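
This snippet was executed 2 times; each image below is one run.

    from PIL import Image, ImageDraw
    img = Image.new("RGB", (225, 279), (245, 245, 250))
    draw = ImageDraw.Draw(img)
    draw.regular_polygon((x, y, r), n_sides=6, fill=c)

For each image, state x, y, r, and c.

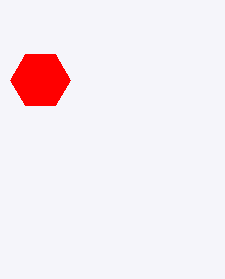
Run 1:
x = 40, y = 80, r = 30, c = 'red'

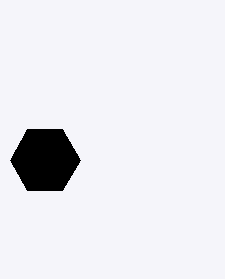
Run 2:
x = 45, y = 160, r = 35, c = 'black'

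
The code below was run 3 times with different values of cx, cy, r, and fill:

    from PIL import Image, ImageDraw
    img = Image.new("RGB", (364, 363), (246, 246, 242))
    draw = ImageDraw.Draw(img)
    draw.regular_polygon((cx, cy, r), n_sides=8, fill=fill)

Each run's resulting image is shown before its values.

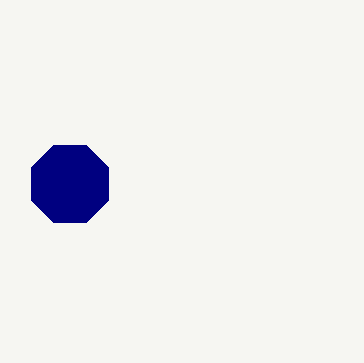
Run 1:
cx = 70
cy = 184
r = 42
fill = 'navy'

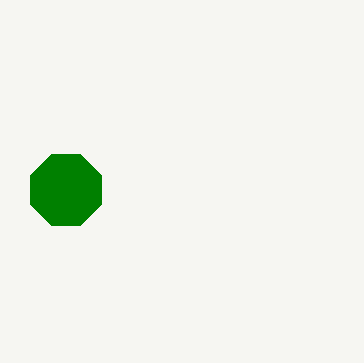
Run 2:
cx = 66; cy = 190; r = 38; fill = 'green'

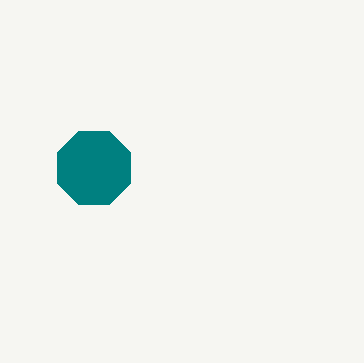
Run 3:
cx = 94; cy = 168; r = 40; fill = 'teal'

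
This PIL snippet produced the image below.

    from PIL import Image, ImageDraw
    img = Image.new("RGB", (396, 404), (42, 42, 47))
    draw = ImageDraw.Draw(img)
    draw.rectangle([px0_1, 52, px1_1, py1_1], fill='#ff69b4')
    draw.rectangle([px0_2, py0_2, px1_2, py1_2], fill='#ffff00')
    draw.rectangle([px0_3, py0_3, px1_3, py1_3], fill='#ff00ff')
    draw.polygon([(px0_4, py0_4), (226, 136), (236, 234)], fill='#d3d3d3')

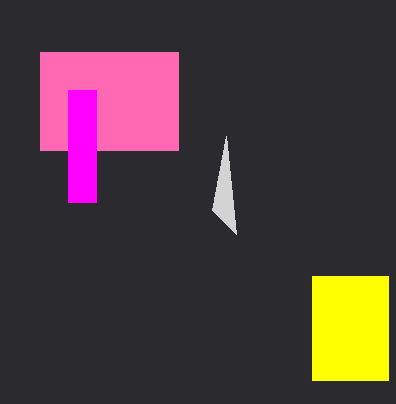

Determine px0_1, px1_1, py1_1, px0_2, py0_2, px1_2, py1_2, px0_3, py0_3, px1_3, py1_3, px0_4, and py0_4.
px0_1 = 40, px1_1 = 178, py1_1 = 150, px0_2 = 312, py0_2 = 276, px1_2 = 388, py1_2 = 380, px0_3 = 68, py0_3 = 90, px1_3 = 96, py1_3 = 202, px0_4 = 212, py0_4 = 210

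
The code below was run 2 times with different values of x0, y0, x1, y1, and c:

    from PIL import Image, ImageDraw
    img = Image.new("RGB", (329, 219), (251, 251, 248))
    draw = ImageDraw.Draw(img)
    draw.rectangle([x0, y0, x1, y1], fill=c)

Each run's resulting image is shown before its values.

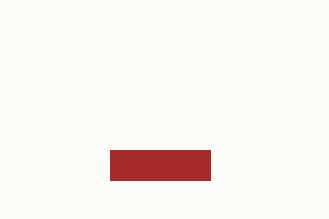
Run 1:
x0 = 110, y0 = 150, x1 = 210, y1 = 180, c = 'brown'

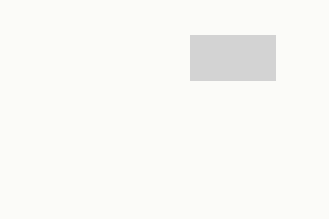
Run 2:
x0 = 190; y0 = 35; x1 = 275; y1 = 80; c = 'lightgray'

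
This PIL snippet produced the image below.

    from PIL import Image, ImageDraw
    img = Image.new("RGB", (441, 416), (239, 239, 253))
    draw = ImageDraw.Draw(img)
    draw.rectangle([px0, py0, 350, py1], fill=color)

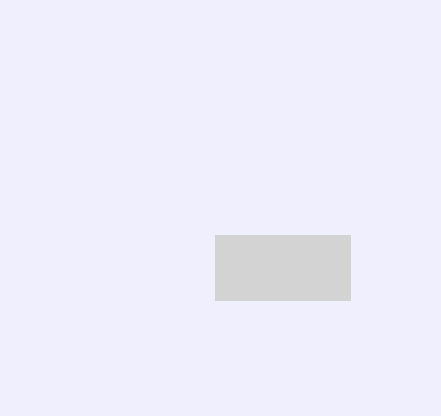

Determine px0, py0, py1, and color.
px0 = 215
py0 = 235
py1 = 300
color = 'lightgray'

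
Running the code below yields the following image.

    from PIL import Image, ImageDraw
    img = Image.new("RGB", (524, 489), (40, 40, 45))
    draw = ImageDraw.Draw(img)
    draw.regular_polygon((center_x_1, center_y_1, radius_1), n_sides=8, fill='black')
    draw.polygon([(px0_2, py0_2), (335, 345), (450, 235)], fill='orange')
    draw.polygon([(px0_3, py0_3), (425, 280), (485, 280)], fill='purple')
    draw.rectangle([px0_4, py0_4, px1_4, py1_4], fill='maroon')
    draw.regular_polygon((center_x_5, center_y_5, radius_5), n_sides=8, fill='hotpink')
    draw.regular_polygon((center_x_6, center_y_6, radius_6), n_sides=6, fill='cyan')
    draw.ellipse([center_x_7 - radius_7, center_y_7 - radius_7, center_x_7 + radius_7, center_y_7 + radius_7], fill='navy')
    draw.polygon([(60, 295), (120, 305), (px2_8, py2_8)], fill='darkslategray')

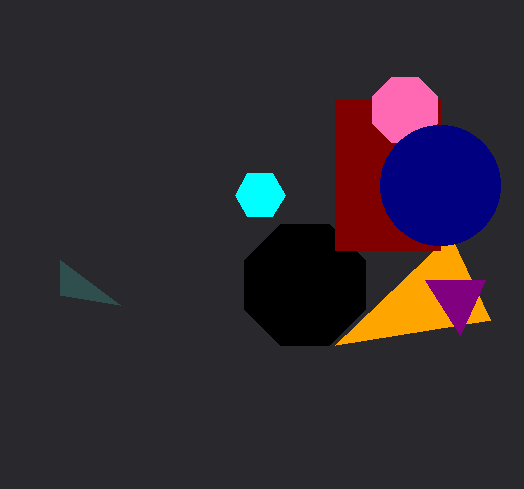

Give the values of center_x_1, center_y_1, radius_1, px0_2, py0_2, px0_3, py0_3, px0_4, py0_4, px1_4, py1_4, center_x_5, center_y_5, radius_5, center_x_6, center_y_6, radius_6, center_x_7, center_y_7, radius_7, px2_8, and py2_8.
center_x_1 = 305, center_y_1 = 285, radius_1 = 65, px0_2 = 490, py0_2 = 320, px0_3 = 460, py0_3 = 335, px0_4 = 335, py0_4 = 100, px1_4 = 440, py1_4 = 250, center_x_5 = 405, center_y_5 = 110, radius_5 = 35, center_x_6 = 260, center_y_6 = 195, radius_6 = 25, center_x_7 = 440, center_y_7 = 185, radius_7 = 60, px2_8 = 60, py2_8 = 260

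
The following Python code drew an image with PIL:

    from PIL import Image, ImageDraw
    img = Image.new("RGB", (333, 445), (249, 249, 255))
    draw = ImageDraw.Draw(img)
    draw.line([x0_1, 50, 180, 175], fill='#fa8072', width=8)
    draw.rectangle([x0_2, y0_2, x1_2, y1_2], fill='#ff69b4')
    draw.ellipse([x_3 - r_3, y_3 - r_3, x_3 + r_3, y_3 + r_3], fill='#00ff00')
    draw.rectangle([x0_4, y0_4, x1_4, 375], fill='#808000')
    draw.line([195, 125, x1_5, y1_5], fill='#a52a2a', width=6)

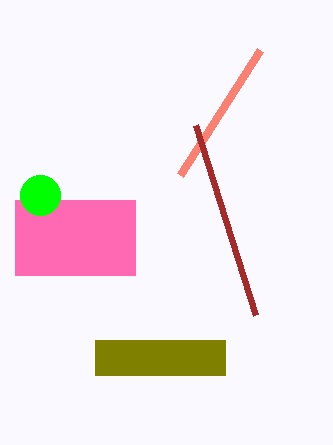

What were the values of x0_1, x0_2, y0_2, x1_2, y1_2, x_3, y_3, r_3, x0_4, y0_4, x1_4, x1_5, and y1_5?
x0_1 = 260; x0_2 = 15; y0_2 = 200; x1_2 = 135; y1_2 = 275; x_3 = 40; y_3 = 195; r_3 = 20; x0_4 = 95; y0_4 = 340; x1_4 = 225; x1_5 = 255; y1_5 = 315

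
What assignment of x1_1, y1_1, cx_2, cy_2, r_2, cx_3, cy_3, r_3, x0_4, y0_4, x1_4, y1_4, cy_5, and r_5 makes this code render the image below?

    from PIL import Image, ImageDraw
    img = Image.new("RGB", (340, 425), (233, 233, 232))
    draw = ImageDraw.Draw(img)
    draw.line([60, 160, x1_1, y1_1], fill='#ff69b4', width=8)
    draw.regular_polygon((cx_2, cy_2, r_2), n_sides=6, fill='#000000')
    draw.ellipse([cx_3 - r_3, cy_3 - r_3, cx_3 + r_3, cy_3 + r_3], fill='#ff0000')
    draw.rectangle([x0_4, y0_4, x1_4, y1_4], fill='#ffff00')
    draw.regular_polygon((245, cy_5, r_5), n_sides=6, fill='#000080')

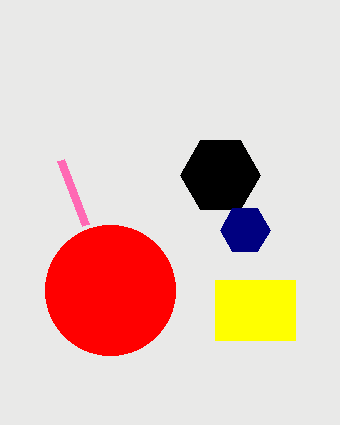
x1_1 = 85
y1_1 = 225
cx_2 = 220
cy_2 = 175
r_2 = 40
cx_3 = 110
cy_3 = 290
r_3 = 65
x0_4 = 215
y0_4 = 280
x1_4 = 295
y1_4 = 340
cy_5 = 230
r_5 = 25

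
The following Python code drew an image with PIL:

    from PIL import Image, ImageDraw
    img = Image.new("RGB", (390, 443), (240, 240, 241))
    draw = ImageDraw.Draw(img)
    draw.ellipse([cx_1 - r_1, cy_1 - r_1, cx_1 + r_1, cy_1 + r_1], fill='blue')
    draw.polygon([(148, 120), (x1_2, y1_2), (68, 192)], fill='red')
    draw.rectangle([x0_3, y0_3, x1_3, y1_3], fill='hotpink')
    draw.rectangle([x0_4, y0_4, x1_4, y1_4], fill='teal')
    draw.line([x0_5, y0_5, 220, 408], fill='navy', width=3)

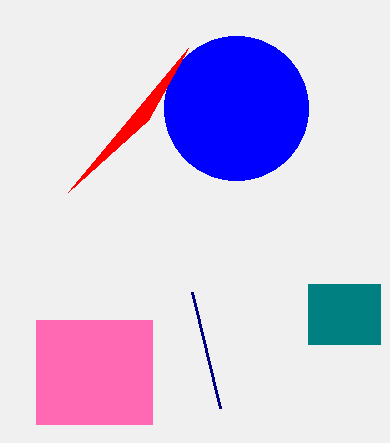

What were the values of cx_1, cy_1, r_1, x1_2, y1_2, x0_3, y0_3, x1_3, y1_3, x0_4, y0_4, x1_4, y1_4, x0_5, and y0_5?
cx_1 = 236, cy_1 = 108, r_1 = 72, x1_2 = 188, y1_2 = 48, x0_3 = 36, y0_3 = 320, x1_3 = 152, y1_3 = 424, x0_4 = 308, y0_4 = 284, x1_4 = 380, y1_4 = 344, x0_5 = 192, y0_5 = 292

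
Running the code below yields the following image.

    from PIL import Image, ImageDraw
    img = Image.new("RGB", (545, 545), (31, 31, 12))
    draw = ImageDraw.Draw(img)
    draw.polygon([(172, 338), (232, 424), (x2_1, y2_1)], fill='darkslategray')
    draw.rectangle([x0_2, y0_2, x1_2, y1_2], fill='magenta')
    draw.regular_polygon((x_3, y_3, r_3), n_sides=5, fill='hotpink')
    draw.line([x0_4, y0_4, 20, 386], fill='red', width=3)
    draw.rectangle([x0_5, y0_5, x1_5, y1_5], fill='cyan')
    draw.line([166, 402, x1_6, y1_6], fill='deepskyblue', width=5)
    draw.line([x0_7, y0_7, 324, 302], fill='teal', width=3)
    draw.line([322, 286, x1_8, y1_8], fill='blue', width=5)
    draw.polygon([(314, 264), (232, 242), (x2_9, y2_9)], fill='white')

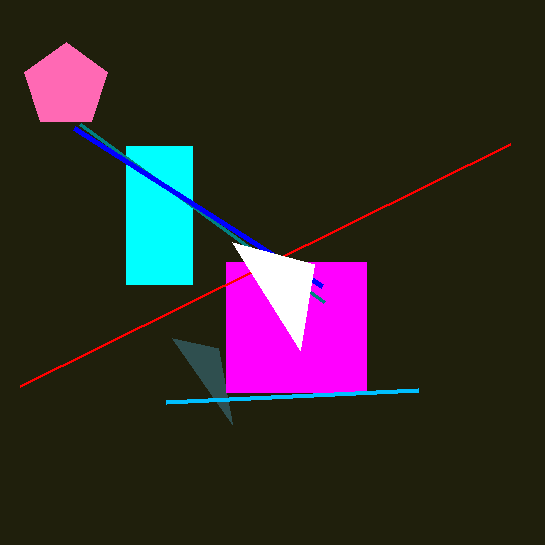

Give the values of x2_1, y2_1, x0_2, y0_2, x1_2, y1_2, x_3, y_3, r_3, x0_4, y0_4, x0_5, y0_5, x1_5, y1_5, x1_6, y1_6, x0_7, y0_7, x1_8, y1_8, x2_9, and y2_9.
x2_1 = 218
y2_1 = 348
x0_2 = 226
y0_2 = 262
x1_2 = 366
y1_2 = 392
x_3 = 66
y_3 = 86
r_3 = 44
x0_4 = 510
y0_4 = 144
x0_5 = 126
y0_5 = 146
x1_5 = 192
y1_5 = 284
x1_6 = 418
y1_6 = 390
x0_7 = 80
y0_7 = 124
x1_8 = 74
y1_8 = 128
x2_9 = 300
y2_9 = 350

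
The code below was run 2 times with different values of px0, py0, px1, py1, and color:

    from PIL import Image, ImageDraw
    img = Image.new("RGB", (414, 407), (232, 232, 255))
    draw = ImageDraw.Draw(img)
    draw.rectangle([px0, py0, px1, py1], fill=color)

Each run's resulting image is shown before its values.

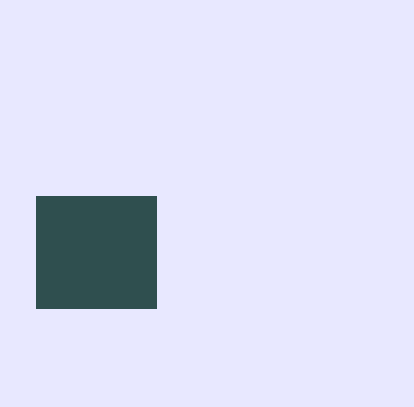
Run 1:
px0 = 36, py0 = 196, px1 = 156, py1 = 308, color = 'darkslategray'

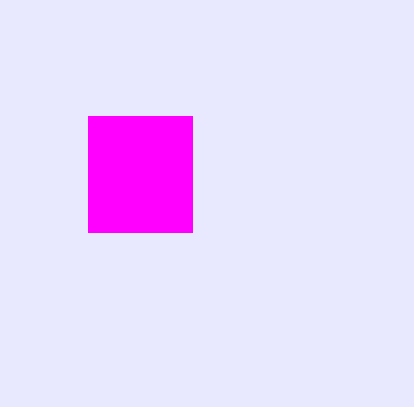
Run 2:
px0 = 88, py0 = 116, px1 = 192, py1 = 232, color = 'magenta'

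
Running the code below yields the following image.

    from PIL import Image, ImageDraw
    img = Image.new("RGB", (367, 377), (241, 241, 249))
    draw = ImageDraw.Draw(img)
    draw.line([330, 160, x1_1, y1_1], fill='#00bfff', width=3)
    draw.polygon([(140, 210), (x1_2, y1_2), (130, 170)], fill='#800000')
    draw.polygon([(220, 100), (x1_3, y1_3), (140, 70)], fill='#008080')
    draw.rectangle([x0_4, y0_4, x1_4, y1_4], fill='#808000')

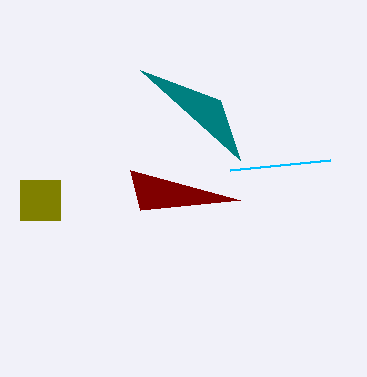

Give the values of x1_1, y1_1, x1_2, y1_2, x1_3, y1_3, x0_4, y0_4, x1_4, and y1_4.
x1_1 = 230, y1_1 = 170, x1_2 = 240, y1_2 = 200, x1_3 = 240, y1_3 = 160, x0_4 = 20, y0_4 = 180, x1_4 = 60, y1_4 = 220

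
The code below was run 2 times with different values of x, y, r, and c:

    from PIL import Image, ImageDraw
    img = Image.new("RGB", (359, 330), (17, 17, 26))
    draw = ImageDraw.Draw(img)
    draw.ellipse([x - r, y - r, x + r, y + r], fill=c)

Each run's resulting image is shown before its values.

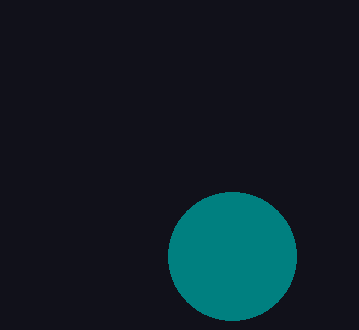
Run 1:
x = 232
y = 256
r = 64
c = 'teal'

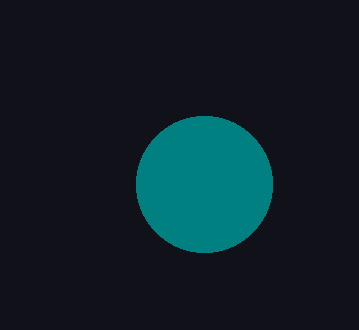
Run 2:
x = 204; y = 184; r = 68; c = 'teal'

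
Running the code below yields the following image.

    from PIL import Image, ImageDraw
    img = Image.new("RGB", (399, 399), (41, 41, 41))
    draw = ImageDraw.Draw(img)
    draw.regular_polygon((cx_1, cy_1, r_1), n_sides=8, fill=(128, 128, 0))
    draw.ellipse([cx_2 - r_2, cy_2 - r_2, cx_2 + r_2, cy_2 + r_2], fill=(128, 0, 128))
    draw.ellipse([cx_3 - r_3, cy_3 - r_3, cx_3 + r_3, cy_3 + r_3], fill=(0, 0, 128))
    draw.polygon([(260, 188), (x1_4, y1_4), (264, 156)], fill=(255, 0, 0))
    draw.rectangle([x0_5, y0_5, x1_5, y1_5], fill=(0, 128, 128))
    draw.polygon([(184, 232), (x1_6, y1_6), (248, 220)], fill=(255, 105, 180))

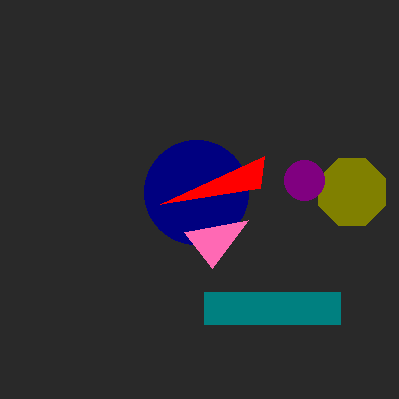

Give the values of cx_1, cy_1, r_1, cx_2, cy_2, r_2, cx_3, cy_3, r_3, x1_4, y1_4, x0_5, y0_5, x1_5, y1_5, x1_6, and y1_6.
cx_1 = 352, cy_1 = 192, r_1 = 36, cx_2 = 304, cy_2 = 180, r_2 = 20, cx_3 = 196, cy_3 = 192, r_3 = 52, x1_4 = 160, y1_4 = 204, x0_5 = 204, y0_5 = 292, x1_5 = 340, y1_5 = 324, x1_6 = 212, y1_6 = 268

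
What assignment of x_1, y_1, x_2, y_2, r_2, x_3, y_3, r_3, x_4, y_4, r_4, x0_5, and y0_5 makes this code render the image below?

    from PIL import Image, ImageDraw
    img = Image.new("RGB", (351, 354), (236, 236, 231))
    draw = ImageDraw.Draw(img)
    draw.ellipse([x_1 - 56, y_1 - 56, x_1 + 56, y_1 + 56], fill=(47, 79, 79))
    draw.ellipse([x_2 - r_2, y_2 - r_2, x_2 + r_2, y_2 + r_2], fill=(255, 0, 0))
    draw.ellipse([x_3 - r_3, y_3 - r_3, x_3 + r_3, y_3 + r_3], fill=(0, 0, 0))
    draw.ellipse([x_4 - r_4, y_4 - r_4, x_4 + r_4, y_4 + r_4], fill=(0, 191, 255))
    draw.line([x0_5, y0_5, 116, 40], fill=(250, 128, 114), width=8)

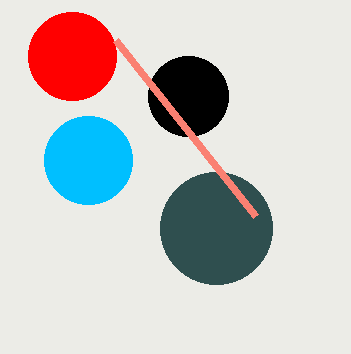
x_1 = 216, y_1 = 228, x_2 = 72, y_2 = 56, r_2 = 44, x_3 = 188, y_3 = 96, r_3 = 40, x_4 = 88, y_4 = 160, r_4 = 44, x0_5 = 256, y0_5 = 216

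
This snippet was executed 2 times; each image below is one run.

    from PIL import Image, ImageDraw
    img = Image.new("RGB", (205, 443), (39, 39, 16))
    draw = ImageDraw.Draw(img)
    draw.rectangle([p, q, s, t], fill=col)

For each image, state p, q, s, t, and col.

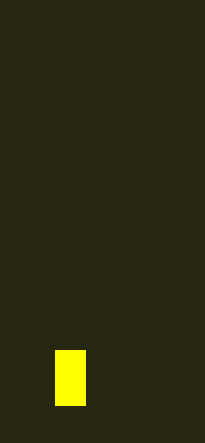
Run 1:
p = 55, q = 350, s = 85, t = 405, col = 'yellow'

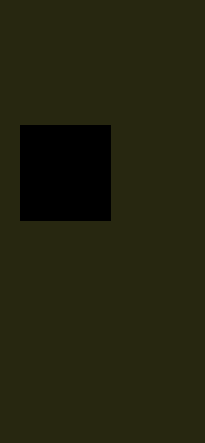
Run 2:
p = 20, q = 125, s = 110, t = 220, col = 'black'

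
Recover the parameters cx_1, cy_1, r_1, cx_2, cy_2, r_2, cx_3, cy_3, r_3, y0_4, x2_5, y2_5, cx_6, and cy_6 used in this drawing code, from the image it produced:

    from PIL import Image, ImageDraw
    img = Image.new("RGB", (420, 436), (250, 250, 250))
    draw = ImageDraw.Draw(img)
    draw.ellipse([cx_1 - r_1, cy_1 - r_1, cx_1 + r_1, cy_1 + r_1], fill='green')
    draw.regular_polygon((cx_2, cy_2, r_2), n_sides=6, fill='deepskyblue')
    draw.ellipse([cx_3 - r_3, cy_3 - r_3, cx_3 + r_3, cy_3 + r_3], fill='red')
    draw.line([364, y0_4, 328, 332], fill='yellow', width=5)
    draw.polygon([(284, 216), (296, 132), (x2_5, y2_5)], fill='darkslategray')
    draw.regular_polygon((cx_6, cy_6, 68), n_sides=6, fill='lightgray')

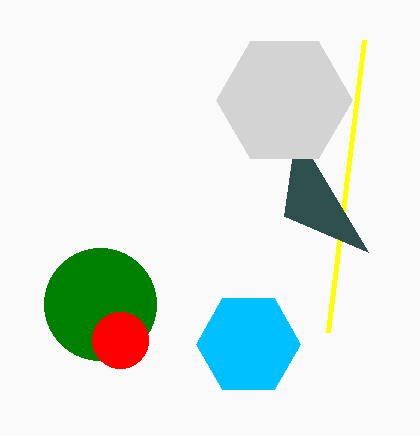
cx_1 = 100
cy_1 = 304
r_1 = 56
cx_2 = 248
cy_2 = 344
r_2 = 52
cx_3 = 120
cy_3 = 340
r_3 = 28
y0_4 = 40
x2_5 = 368
y2_5 = 252
cx_6 = 284
cy_6 = 100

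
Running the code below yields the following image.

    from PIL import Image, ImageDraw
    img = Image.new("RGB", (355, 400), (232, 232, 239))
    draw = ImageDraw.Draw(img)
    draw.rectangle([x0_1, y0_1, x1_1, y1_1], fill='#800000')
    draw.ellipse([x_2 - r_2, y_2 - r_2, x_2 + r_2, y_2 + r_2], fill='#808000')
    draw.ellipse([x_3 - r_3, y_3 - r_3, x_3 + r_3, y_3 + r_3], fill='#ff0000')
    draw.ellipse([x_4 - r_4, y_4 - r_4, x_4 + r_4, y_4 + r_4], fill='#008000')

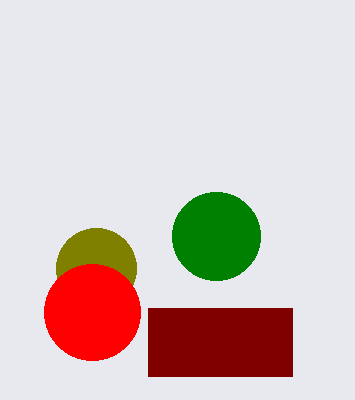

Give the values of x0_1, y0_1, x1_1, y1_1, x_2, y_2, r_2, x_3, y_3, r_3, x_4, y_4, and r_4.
x0_1 = 148
y0_1 = 308
x1_1 = 292
y1_1 = 376
x_2 = 96
y_2 = 268
r_2 = 40
x_3 = 92
y_3 = 312
r_3 = 48
x_4 = 216
y_4 = 236
r_4 = 44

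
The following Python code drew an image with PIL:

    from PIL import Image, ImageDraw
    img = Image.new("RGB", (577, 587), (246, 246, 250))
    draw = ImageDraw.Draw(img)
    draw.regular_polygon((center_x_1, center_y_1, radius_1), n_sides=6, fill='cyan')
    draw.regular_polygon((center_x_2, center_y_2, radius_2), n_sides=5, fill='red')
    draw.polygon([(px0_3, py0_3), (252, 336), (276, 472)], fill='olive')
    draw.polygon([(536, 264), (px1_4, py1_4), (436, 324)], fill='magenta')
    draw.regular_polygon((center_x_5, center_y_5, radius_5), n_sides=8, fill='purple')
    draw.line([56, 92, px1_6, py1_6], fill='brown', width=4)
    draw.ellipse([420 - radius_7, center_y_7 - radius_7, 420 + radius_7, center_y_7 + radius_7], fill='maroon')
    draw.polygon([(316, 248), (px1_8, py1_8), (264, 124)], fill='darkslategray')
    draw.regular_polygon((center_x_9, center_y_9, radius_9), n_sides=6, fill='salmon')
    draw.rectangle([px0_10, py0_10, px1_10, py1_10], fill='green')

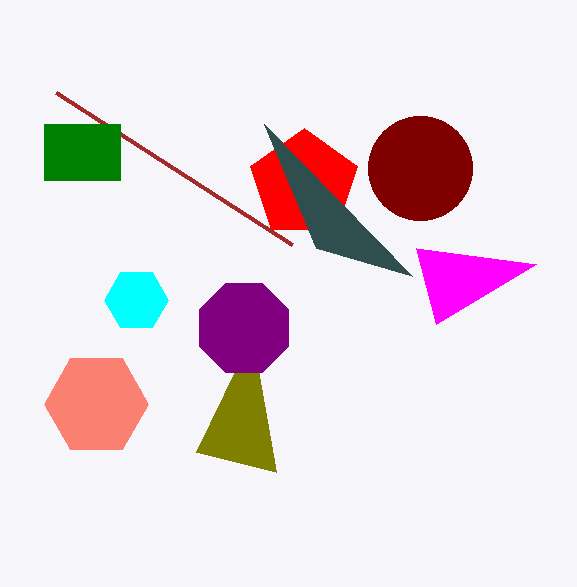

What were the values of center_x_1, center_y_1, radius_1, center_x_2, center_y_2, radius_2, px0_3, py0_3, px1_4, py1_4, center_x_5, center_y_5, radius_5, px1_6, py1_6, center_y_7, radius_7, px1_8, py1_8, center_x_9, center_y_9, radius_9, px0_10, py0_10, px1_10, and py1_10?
center_x_1 = 136
center_y_1 = 300
radius_1 = 32
center_x_2 = 304
center_y_2 = 184
radius_2 = 56
px0_3 = 196
py0_3 = 452
px1_4 = 416
py1_4 = 248
center_x_5 = 244
center_y_5 = 328
radius_5 = 48
px1_6 = 292
py1_6 = 244
center_y_7 = 168
radius_7 = 52
px1_8 = 412
py1_8 = 276
center_x_9 = 96
center_y_9 = 404
radius_9 = 52
px0_10 = 44
py0_10 = 124
px1_10 = 120
py1_10 = 180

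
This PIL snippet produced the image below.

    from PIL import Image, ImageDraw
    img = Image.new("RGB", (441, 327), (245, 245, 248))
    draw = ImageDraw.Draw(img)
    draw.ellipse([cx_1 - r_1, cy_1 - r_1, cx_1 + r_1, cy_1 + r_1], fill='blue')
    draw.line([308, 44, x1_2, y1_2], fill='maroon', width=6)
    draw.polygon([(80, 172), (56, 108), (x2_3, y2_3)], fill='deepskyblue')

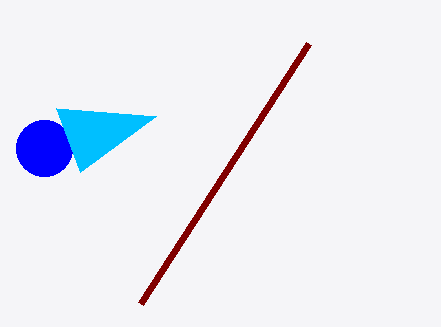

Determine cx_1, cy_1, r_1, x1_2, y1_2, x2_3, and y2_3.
cx_1 = 44, cy_1 = 148, r_1 = 28, x1_2 = 140, y1_2 = 304, x2_3 = 156, y2_3 = 116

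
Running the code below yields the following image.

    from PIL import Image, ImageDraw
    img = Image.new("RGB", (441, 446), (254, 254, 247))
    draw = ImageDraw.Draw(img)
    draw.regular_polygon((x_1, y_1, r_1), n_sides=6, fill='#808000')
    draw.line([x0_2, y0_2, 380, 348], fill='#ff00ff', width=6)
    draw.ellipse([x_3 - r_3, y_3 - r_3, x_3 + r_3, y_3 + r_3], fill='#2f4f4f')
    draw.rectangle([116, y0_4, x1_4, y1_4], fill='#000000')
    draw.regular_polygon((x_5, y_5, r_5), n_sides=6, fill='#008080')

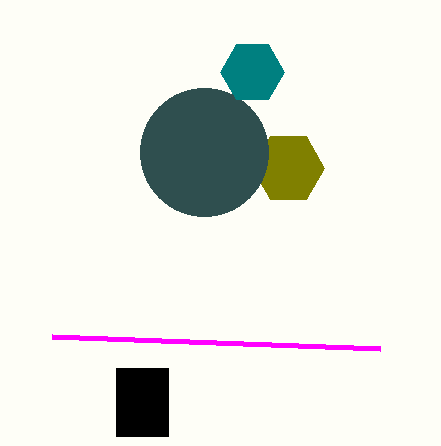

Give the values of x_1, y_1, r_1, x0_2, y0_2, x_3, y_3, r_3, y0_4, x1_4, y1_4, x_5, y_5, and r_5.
x_1 = 288; y_1 = 168; r_1 = 36; x0_2 = 52; y0_2 = 336; x_3 = 204; y_3 = 152; r_3 = 64; y0_4 = 368; x1_4 = 168; y1_4 = 436; x_5 = 252; y_5 = 72; r_5 = 32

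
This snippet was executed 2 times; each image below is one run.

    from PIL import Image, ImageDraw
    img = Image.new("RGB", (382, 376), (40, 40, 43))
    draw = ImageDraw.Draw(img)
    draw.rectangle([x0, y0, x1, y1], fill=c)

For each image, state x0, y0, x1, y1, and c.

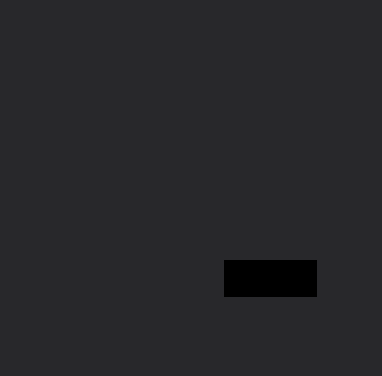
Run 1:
x0 = 224, y0 = 260, x1 = 316, y1 = 296, c = 'black'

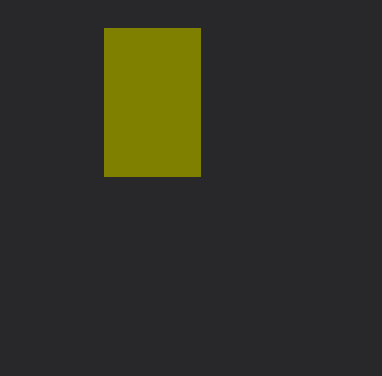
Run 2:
x0 = 104, y0 = 28, x1 = 200, y1 = 176, c = 'olive'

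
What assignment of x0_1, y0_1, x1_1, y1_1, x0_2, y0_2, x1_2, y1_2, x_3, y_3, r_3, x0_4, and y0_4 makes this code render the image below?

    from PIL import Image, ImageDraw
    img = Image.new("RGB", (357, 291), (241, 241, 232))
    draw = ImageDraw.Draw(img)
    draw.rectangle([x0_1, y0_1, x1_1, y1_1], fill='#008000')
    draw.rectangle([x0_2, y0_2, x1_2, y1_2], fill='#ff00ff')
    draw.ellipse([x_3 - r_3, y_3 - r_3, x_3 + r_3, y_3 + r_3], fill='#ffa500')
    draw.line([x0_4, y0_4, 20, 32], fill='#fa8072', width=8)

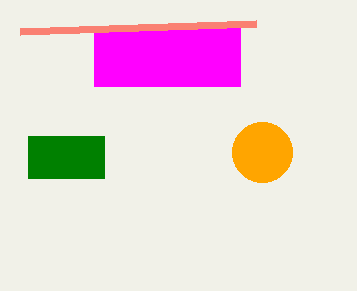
x0_1 = 28
y0_1 = 136
x1_1 = 104
y1_1 = 178
x0_2 = 94
y0_2 = 28
x1_2 = 240
y1_2 = 86
x_3 = 262
y_3 = 152
r_3 = 30
x0_4 = 256
y0_4 = 24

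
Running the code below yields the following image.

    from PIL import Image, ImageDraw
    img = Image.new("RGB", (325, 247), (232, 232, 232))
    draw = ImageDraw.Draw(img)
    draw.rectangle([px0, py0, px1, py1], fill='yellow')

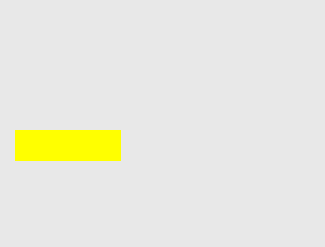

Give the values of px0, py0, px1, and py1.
px0 = 15
py0 = 130
px1 = 120
py1 = 160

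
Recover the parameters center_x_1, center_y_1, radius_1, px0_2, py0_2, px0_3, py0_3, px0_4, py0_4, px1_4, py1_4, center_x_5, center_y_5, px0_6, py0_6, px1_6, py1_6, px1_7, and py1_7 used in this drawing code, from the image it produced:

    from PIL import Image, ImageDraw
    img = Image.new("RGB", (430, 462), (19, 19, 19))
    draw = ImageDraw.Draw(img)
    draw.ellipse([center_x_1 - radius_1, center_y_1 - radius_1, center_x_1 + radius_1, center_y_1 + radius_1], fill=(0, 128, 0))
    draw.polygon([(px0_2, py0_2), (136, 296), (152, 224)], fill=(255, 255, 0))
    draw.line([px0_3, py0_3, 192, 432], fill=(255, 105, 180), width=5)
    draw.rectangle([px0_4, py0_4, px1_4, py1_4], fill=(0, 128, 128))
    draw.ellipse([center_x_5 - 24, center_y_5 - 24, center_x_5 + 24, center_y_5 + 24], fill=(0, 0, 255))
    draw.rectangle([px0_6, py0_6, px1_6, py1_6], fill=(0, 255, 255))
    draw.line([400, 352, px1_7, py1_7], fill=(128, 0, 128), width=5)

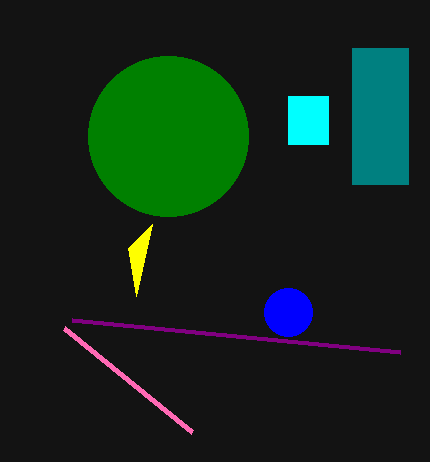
center_x_1 = 168; center_y_1 = 136; radius_1 = 80; px0_2 = 128; py0_2 = 248; px0_3 = 64; py0_3 = 328; px0_4 = 352; py0_4 = 48; px1_4 = 408; py1_4 = 184; center_x_5 = 288; center_y_5 = 312; px0_6 = 288; py0_6 = 96; px1_6 = 328; py1_6 = 144; px1_7 = 72; py1_7 = 320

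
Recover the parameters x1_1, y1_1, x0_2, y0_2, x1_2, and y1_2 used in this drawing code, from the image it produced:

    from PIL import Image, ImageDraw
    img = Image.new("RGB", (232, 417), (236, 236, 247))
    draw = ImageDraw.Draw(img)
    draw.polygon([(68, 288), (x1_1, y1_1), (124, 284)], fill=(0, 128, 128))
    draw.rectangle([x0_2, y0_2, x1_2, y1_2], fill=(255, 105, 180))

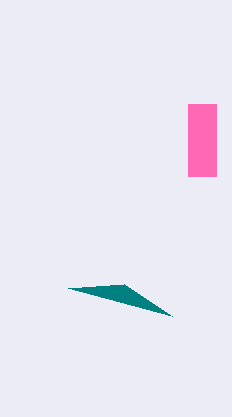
x1_1 = 172
y1_1 = 316
x0_2 = 188
y0_2 = 104
x1_2 = 216
y1_2 = 176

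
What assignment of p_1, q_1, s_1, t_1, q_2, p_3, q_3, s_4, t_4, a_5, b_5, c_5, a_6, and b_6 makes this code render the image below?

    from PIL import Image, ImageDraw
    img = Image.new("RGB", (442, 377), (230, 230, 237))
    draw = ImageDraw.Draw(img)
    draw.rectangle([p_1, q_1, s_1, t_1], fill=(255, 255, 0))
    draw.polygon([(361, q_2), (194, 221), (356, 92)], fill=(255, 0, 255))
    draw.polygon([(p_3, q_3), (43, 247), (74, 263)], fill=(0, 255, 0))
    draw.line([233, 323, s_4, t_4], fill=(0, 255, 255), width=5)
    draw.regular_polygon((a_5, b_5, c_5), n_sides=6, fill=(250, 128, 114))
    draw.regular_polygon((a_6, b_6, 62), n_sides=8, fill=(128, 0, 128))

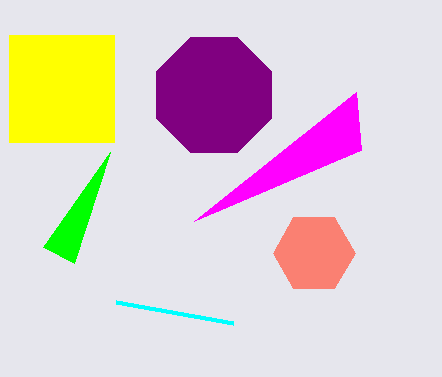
p_1 = 9
q_1 = 35
s_1 = 114
t_1 = 142
q_2 = 150
p_3 = 110
q_3 = 152
s_4 = 116
t_4 = 302
a_5 = 314
b_5 = 253
c_5 = 41
a_6 = 214
b_6 = 95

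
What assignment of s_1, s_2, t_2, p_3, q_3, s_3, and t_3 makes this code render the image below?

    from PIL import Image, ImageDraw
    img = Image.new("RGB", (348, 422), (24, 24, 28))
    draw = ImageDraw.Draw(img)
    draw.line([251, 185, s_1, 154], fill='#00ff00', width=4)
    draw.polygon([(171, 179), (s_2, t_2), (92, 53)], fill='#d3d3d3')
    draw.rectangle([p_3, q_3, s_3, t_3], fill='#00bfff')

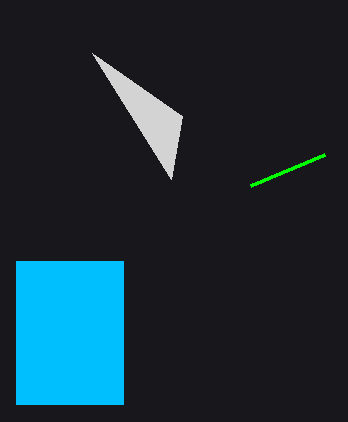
s_1 = 325
s_2 = 182
t_2 = 116
p_3 = 16
q_3 = 261
s_3 = 123
t_3 = 404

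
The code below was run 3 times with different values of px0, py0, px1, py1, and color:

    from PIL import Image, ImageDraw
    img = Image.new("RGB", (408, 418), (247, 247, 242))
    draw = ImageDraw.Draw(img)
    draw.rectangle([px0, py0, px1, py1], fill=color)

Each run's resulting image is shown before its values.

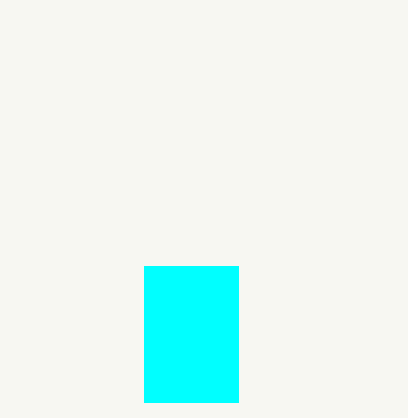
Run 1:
px0 = 144, py0 = 266, px1 = 238, py1 = 402, color = 'cyan'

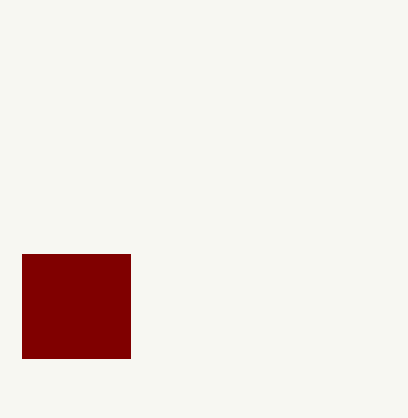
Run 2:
px0 = 22, py0 = 254, px1 = 130, py1 = 358, color = 'maroon'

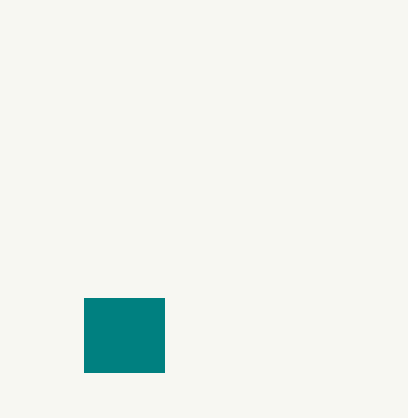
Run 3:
px0 = 84; py0 = 298; px1 = 164; py1 = 372; color = 'teal'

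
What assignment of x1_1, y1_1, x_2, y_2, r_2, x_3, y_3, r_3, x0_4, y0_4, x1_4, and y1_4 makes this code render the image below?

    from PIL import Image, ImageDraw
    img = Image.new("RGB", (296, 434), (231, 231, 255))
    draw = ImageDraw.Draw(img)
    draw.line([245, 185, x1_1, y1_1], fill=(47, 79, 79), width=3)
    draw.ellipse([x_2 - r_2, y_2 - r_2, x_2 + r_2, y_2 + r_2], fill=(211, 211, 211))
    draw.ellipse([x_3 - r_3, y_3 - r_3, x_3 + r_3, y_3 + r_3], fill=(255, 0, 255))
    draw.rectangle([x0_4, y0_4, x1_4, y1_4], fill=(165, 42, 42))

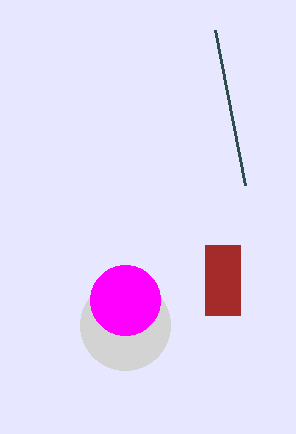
x1_1 = 215
y1_1 = 30
x_2 = 125
y_2 = 325
r_2 = 45
x_3 = 125
y_3 = 300
r_3 = 35
x0_4 = 205
y0_4 = 245
x1_4 = 240
y1_4 = 315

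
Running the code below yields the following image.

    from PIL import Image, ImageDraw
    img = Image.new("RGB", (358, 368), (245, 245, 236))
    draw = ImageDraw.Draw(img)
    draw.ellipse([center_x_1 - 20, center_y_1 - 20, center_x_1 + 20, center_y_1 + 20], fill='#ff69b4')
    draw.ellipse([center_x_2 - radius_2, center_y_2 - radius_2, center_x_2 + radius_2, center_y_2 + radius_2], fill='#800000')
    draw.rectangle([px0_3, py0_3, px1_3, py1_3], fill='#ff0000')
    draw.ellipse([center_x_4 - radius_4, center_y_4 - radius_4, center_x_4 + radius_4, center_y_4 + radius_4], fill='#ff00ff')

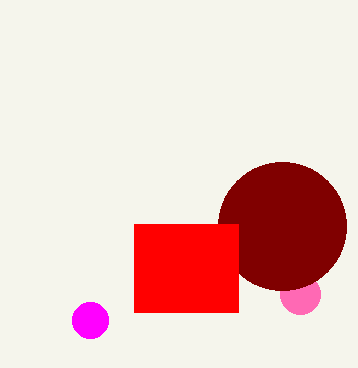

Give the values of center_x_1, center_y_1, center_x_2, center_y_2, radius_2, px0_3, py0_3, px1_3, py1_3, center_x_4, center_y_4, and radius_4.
center_x_1 = 300; center_y_1 = 294; center_x_2 = 282; center_y_2 = 226; radius_2 = 64; px0_3 = 134; py0_3 = 224; px1_3 = 238; py1_3 = 312; center_x_4 = 90; center_y_4 = 320; radius_4 = 18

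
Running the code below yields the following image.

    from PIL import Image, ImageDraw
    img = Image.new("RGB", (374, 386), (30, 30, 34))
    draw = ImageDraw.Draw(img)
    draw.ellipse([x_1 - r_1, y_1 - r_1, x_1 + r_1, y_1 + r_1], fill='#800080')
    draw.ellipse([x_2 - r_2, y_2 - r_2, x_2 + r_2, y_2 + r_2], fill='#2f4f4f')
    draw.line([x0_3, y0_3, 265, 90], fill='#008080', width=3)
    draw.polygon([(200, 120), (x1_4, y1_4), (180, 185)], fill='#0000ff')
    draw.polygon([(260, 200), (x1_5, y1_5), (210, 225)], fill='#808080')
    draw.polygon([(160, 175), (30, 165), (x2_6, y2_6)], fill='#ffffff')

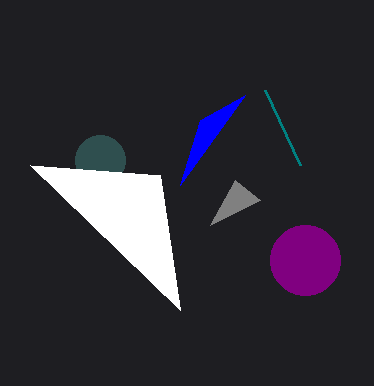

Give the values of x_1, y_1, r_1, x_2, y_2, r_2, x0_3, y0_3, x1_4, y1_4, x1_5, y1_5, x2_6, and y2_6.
x_1 = 305, y_1 = 260, r_1 = 35, x_2 = 100, y_2 = 160, r_2 = 25, x0_3 = 300, y0_3 = 165, x1_4 = 245, y1_4 = 95, x1_5 = 235, y1_5 = 180, x2_6 = 180, y2_6 = 310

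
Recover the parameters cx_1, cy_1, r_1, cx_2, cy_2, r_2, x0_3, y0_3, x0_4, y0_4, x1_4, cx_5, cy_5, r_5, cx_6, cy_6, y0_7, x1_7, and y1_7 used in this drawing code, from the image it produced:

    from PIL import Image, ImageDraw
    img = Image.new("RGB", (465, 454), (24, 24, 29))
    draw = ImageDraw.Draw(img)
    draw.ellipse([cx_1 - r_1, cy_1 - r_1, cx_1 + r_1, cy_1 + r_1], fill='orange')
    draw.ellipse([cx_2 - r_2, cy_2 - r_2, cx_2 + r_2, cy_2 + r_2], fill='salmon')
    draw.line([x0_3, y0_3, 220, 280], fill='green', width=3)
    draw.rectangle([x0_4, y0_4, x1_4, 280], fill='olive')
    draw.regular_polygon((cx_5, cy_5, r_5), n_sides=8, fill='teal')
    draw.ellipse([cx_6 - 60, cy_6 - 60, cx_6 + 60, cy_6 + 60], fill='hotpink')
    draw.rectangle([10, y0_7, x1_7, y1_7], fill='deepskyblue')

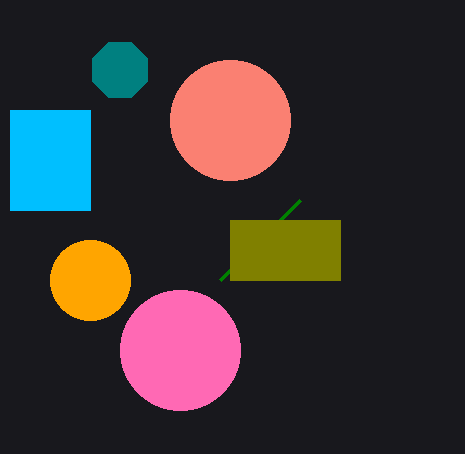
cx_1 = 90; cy_1 = 280; r_1 = 40; cx_2 = 230; cy_2 = 120; r_2 = 60; x0_3 = 300; y0_3 = 200; x0_4 = 230; y0_4 = 220; x1_4 = 340; cx_5 = 120; cy_5 = 70; r_5 = 30; cx_6 = 180; cy_6 = 350; y0_7 = 110; x1_7 = 90; y1_7 = 210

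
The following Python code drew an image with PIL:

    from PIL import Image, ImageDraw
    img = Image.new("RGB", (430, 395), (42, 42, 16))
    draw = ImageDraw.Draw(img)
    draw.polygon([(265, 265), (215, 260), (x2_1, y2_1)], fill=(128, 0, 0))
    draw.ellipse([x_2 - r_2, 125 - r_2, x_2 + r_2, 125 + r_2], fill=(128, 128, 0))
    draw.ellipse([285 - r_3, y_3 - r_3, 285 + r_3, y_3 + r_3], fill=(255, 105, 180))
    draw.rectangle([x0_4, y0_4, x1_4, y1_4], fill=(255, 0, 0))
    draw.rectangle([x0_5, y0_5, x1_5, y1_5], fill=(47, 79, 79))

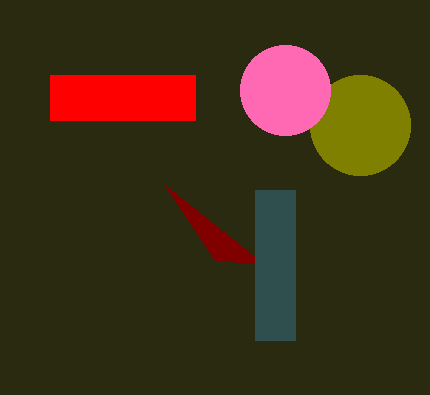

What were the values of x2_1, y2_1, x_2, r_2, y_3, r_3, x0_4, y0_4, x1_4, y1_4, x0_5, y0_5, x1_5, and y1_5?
x2_1 = 165, y2_1 = 185, x_2 = 360, r_2 = 50, y_3 = 90, r_3 = 45, x0_4 = 50, y0_4 = 75, x1_4 = 195, y1_4 = 120, x0_5 = 255, y0_5 = 190, x1_5 = 295, y1_5 = 340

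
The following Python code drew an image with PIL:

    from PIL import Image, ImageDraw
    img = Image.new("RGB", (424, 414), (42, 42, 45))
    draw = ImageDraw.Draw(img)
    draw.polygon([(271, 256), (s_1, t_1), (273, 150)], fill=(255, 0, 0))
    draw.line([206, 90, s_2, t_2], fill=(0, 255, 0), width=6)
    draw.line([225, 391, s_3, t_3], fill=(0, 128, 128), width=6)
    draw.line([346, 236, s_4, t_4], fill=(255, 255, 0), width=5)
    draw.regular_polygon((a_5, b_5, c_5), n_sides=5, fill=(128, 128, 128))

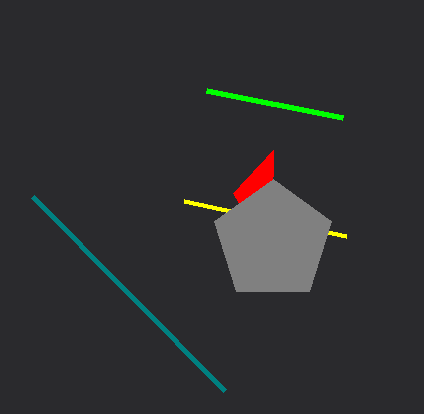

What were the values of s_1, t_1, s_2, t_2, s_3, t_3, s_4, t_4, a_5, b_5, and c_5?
s_1 = 233; t_1 = 193; s_2 = 342; t_2 = 117; s_3 = 33; t_3 = 197; s_4 = 184; t_4 = 201; a_5 = 273; b_5 = 241; c_5 = 62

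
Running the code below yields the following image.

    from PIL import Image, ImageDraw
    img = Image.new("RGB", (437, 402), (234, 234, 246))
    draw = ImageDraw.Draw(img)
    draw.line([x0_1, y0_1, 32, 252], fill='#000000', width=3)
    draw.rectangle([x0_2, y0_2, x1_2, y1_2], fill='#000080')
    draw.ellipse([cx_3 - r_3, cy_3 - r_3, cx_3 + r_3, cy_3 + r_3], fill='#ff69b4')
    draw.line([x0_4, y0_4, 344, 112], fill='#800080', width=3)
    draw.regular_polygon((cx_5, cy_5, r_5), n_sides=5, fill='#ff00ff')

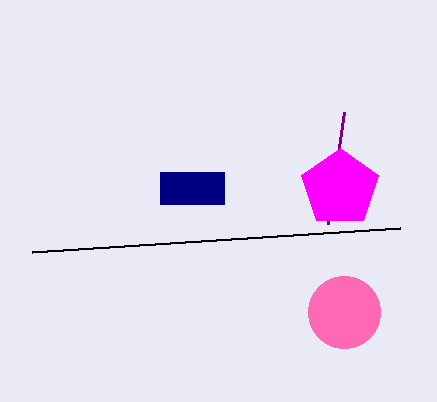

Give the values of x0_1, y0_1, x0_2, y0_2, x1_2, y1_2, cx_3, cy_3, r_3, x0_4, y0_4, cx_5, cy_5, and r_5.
x0_1 = 400, y0_1 = 228, x0_2 = 160, y0_2 = 172, x1_2 = 224, y1_2 = 204, cx_3 = 344, cy_3 = 312, r_3 = 36, x0_4 = 328, y0_4 = 224, cx_5 = 340, cy_5 = 188, r_5 = 40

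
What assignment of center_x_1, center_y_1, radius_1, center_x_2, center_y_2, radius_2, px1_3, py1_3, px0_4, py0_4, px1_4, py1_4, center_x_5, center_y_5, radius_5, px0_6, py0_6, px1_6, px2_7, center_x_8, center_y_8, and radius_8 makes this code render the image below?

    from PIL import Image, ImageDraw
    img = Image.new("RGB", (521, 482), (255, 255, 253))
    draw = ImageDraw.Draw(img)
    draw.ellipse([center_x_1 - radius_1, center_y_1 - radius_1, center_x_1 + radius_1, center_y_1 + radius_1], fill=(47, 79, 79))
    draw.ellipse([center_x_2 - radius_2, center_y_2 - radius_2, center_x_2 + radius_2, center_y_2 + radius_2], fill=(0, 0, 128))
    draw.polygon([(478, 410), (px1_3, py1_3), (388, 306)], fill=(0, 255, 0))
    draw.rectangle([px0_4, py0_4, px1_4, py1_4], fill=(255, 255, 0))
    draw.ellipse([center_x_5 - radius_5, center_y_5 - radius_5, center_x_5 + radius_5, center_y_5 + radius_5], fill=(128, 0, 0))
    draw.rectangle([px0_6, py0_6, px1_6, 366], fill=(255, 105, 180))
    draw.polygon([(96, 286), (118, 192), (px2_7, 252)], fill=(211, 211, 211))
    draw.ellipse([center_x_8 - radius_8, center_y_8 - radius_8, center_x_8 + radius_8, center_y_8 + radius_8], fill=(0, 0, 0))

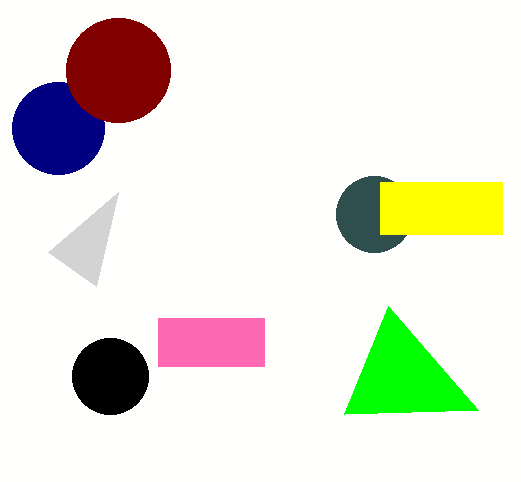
center_x_1 = 374, center_y_1 = 214, radius_1 = 38, center_x_2 = 58, center_y_2 = 128, radius_2 = 46, px1_3 = 344, py1_3 = 414, px0_4 = 380, py0_4 = 182, px1_4 = 502, py1_4 = 234, center_x_5 = 118, center_y_5 = 70, radius_5 = 52, px0_6 = 158, py0_6 = 318, px1_6 = 264, px2_7 = 48, center_x_8 = 110, center_y_8 = 376, radius_8 = 38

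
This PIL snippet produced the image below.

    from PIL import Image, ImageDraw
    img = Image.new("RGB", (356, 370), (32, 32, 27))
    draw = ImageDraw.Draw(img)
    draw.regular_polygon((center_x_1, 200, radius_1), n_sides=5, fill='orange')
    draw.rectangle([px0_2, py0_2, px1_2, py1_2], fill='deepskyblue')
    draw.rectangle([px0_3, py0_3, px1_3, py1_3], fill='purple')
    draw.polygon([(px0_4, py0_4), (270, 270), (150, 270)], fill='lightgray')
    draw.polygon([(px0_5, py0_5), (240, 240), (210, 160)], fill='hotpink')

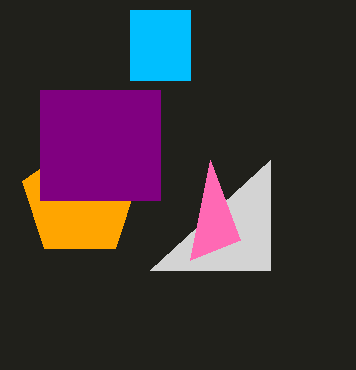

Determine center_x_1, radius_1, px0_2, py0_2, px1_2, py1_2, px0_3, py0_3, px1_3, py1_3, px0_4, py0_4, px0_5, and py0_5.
center_x_1 = 80; radius_1 = 60; px0_2 = 130; py0_2 = 10; px1_2 = 190; py1_2 = 80; px0_3 = 40; py0_3 = 90; px1_3 = 160; py1_3 = 200; px0_4 = 270; py0_4 = 160; px0_5 = 190; py0_5 = 260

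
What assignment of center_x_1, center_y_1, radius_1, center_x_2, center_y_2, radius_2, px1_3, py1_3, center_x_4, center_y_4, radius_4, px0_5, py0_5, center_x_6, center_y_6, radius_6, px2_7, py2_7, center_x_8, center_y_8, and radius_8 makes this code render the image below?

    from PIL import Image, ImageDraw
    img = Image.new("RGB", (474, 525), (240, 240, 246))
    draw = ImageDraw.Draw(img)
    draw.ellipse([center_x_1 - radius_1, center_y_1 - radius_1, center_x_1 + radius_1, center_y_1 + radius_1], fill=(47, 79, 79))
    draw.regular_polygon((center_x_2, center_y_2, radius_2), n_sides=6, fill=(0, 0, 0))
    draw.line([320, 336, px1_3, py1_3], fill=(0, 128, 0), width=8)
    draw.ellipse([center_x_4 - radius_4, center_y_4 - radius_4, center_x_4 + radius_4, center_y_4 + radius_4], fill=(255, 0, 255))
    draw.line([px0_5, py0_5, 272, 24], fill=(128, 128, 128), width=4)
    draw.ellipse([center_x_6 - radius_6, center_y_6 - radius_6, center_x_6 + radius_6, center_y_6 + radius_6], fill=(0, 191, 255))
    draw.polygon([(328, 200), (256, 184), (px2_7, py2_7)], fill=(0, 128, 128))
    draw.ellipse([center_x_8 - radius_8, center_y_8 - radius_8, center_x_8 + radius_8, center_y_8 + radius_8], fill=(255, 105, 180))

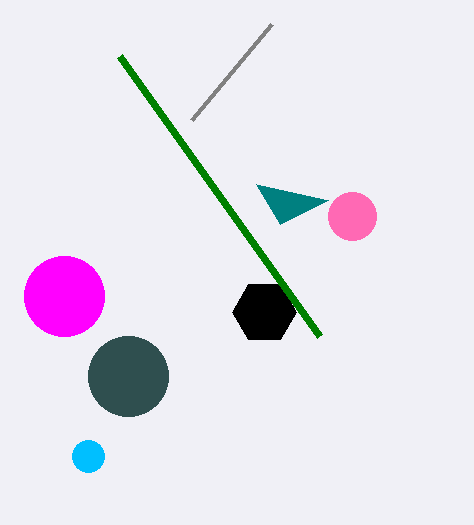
center_x_1 = 128, center_y_1 = 376, radius_1 = 40, center_x_2 = 264, center_y_2 = 312, radius_2 = 32, px1_3 = 120, py1_3 = 56, center_x_4 = 64, center_y_4 = 296, radius_4 = 40, px0_5 = 192, py0_5 = 120, center_x_6 = 88, center_y_6 = 456, radius_6 = 16, px2_7 = 280, py2_7 = 224, center_x_8 = 352, center_y_8 = 216, radius_8 = 24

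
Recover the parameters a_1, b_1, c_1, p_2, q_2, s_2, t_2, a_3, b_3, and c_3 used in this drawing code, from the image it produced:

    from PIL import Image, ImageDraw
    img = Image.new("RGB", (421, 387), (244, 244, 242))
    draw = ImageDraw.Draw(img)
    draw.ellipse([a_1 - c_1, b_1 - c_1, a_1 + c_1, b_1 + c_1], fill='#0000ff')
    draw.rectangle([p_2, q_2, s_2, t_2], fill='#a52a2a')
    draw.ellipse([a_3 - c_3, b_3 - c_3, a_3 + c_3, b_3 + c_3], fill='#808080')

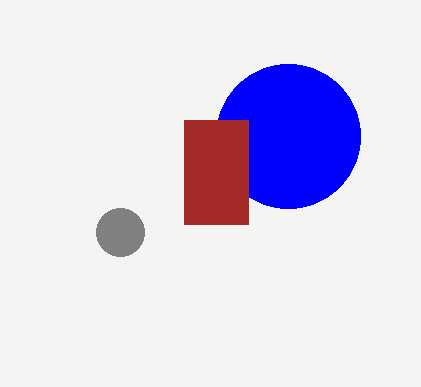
a_1 = 288; b_1 = 136; c_1 = 72; p_2 = 184; q_2 = 120; s_2 = 248; t_2 = 224; a_3 = 120; b_3 = 232; c_3 = 24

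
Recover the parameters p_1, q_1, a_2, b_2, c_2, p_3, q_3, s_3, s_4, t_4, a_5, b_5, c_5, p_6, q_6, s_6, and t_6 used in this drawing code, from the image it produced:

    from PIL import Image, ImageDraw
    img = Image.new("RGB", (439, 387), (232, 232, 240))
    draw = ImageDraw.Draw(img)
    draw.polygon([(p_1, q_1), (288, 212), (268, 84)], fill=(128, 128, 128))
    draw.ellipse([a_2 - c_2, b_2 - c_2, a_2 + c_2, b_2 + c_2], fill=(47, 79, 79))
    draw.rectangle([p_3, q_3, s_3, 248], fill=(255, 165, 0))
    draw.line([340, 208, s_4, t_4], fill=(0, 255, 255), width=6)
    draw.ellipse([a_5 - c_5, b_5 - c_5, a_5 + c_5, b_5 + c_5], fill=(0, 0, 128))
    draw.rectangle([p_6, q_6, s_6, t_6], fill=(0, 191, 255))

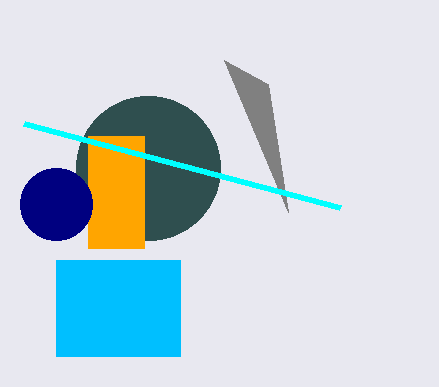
p_1 = 224
q_1 = 60
a_2 = 148
b_2 = 168
c_2 = 72
p_3 = 88
q_3 = 136
s_3 = 144
s_4 = 24
t_4 = 124
a_5 = 56
b_5 = 204
c_5 = 36
p_6 = 56
q_6 = 260
s_6 = 180
t_6 = 356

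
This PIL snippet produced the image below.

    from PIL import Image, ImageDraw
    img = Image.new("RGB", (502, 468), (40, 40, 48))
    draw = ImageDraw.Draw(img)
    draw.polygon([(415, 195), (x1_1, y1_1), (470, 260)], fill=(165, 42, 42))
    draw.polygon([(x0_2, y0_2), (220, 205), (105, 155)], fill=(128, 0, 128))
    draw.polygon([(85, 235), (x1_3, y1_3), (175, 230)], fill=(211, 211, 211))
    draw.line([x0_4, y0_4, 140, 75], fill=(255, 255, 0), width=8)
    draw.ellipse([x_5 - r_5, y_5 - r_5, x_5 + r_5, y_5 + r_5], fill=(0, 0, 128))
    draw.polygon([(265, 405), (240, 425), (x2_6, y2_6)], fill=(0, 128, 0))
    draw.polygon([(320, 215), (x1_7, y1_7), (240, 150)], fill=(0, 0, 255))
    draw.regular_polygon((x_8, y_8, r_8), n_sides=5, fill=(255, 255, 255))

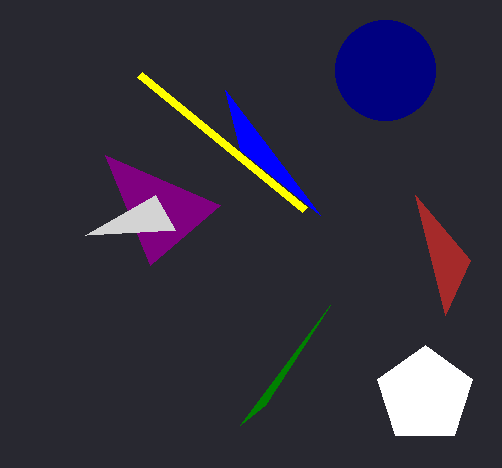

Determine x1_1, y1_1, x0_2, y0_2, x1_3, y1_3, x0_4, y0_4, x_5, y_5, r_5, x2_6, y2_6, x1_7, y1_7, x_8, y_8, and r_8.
x1_1 = 445, y1_1 = 315, x0_2 = 150, y0_2 = 265, x1_3 = 155, y1_3 = 195, x0_4 = 305, y0_4 = 210, x_5 = 385, y_5 = 70, r_5 = 50, x2_6 = 330, y2_6 = 305, x1_7 = 225, y1_7 = 90, x_8 = 425, y_8 = 395, r_8 = 50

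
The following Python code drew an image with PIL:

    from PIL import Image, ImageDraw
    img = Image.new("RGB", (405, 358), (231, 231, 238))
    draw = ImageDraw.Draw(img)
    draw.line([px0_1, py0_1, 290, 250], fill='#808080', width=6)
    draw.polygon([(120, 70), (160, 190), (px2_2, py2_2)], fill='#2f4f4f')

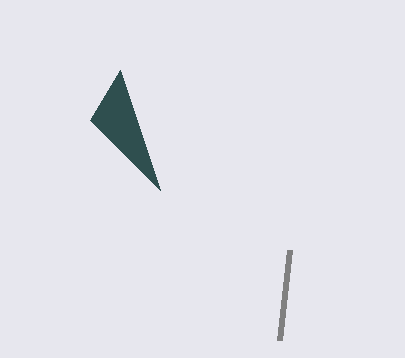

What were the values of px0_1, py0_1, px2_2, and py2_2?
px0_1 = 280
py0_1 = 340
px2_2 = 90
py2_2 = 120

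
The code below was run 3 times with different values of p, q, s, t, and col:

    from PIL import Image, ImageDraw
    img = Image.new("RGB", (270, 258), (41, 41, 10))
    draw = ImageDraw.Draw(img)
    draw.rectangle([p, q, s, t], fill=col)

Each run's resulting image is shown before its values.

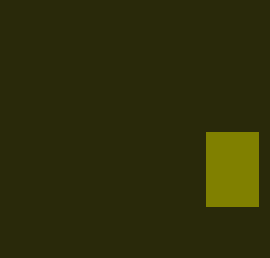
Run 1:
p = 206; q = 132; s = 258; t = 206; col = 'olive'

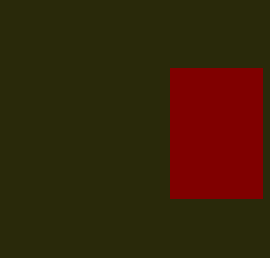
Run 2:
p = 170
q = 68
s = 262
t = 198
col = 'maroon'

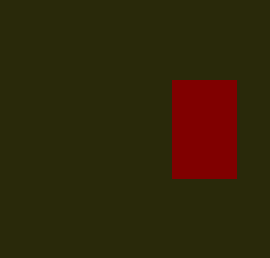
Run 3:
p = 172, q = 80, s = 236, t = 178, col = 'maroon'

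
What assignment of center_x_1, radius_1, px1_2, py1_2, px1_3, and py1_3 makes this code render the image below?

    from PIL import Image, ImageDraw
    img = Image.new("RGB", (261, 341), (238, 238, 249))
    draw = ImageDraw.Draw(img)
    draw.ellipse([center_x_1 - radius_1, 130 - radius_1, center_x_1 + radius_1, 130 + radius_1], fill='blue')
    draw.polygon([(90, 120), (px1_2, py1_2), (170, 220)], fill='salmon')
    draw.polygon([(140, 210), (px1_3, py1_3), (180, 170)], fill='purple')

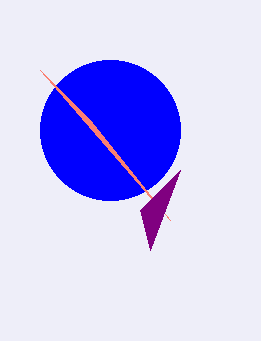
center_x_1 = 110, radius_1 = 70, px1_2 = 40, py1_2 = 70, px1_3 = 150, py1_3 = 250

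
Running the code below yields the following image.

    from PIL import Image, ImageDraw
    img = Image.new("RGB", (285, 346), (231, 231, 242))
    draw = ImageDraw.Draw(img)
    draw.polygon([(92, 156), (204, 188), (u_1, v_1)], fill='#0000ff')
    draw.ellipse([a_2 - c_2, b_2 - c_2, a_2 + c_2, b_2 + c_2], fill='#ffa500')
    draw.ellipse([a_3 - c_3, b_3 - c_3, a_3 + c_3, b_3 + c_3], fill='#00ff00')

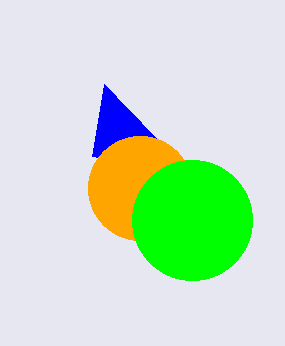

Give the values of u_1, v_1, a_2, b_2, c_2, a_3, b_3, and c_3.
u_1 = 104
v_1 = 84
a_2 = 140
b_2 = 188
c_2 = 52
a_3 = 192
b_3 = 220
c_3 = 60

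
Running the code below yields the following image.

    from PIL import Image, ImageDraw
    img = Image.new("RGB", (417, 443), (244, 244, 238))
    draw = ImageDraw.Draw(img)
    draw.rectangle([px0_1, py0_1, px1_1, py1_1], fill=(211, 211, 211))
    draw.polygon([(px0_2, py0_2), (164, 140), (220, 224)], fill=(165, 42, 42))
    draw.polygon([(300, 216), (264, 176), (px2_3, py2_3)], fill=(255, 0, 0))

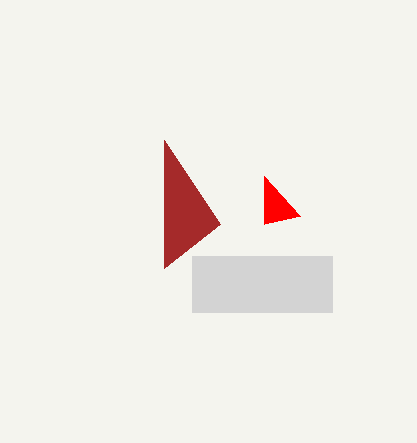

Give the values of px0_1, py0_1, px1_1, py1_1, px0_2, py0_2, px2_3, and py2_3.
px0_1 = 192, py0_1 = 256, px1_1 = 332, py1_1 = 312, px0_2 = 164, py0_2 = 268, px2_3 = 264, py2_3 = 224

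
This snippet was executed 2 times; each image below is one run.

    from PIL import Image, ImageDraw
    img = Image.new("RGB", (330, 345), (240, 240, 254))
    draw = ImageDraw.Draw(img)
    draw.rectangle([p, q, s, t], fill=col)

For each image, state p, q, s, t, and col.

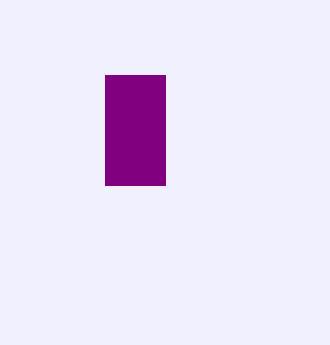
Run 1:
p = 105; q = 75; s = 165; t = 185; col = 'purple'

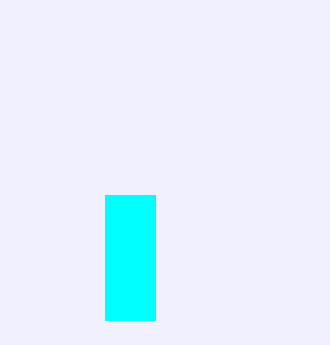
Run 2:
p = 105
q = 195
s = 155
t = 320
col = 'cyan'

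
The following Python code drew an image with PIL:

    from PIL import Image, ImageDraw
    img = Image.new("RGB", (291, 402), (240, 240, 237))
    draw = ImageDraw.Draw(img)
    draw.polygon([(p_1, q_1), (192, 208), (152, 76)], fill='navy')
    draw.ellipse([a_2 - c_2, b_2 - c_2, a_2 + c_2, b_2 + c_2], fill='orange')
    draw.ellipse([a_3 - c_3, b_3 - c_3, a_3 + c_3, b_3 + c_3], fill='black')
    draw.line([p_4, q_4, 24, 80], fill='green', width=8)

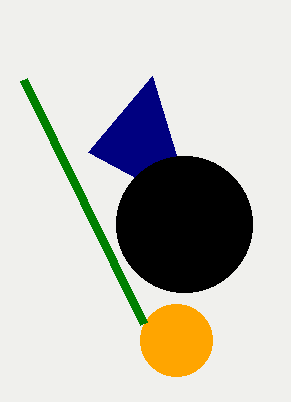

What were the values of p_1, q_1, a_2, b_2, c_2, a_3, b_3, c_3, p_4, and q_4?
p_1 = 88; q_1 = 152; a_2 = 176; b_2 = 340; c_2 = 36; a_3 = 184; b_3 = 224; c_3 = 68; p_4 = 144; q_4 = 324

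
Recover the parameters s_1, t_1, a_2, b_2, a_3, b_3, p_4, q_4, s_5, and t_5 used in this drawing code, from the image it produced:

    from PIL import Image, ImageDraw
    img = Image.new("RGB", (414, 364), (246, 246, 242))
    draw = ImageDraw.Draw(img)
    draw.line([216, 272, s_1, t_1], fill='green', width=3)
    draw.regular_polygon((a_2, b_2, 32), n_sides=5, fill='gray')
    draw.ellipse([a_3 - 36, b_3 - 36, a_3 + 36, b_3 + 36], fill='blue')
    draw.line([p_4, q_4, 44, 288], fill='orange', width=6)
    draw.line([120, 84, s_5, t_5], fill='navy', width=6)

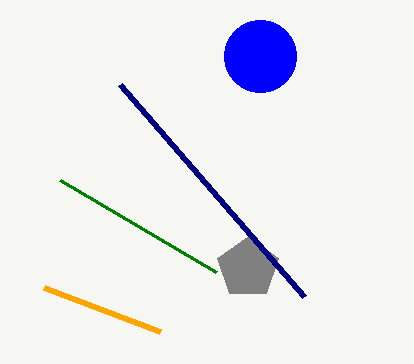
s_1 = 60
t_1 = 180
a_2 = 248
b_2 = 268
a_3 = 260
b_3 = 56
p_4 = 160
q_4 = 332
s_5 = 304
t_5 = 296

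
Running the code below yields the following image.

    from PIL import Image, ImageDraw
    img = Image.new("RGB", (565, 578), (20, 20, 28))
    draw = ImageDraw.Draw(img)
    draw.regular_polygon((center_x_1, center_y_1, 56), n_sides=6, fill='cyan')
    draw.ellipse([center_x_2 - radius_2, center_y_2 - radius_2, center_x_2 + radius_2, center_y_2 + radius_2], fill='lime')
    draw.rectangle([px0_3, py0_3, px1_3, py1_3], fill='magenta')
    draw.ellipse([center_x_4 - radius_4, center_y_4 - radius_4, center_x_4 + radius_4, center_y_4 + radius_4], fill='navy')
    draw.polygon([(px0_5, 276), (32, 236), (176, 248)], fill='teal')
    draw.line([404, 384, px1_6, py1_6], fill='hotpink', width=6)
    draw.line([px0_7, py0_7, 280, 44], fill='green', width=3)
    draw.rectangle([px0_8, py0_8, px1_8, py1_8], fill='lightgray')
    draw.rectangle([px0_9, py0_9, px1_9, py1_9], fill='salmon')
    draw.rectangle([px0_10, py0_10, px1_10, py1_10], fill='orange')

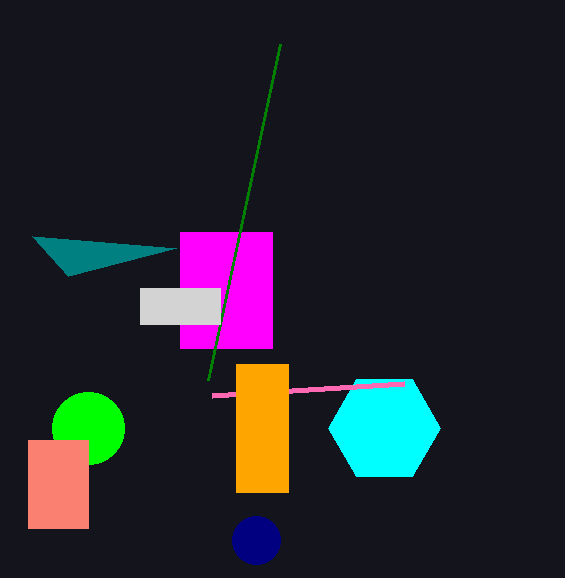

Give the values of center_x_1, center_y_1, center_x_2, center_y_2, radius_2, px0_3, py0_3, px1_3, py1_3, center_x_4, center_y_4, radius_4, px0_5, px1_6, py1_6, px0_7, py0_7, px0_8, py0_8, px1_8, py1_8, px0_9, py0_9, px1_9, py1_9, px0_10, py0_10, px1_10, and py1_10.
center_x_1 = 384; center_y_1 = 428; center_x_2 = 88; center_y_2 = 428; radius_2 = 36; px0_3 = 180; py0_3 = 232; px1_3 = 272; py1_3 = 348; center_x_4 = 256; center_y_4 = 540; radius_4 = 24; px0_5 = 68; px1_6 = 212; py1_6 = 396; px0_7 = 208; py0_7 = 380; px0_8 = 140; py0_8 = 288; px1_8 = 220; py1_8 = 324; px0_9 = 28; py0_9 = 440; px1_9 = 88; py1_9 = 528; px0_10 = 236; py0_10 = 364; px1_10 = 288; py1_10 = 492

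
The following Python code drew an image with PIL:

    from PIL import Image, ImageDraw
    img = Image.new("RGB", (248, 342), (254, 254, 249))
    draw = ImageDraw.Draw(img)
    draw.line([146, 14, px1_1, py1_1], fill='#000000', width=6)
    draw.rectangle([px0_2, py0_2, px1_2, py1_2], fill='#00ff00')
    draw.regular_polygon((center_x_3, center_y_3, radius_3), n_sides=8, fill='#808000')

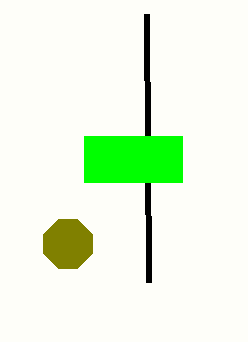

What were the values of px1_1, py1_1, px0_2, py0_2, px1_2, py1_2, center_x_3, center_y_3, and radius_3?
px1_1 = 148; py1_1 = 282; px0_2 = 84; py0_2 = 136; px1_2 = 182; py1_2 = 182; center_x_3 = 68; center_y_3 = 244; radius_3 = 26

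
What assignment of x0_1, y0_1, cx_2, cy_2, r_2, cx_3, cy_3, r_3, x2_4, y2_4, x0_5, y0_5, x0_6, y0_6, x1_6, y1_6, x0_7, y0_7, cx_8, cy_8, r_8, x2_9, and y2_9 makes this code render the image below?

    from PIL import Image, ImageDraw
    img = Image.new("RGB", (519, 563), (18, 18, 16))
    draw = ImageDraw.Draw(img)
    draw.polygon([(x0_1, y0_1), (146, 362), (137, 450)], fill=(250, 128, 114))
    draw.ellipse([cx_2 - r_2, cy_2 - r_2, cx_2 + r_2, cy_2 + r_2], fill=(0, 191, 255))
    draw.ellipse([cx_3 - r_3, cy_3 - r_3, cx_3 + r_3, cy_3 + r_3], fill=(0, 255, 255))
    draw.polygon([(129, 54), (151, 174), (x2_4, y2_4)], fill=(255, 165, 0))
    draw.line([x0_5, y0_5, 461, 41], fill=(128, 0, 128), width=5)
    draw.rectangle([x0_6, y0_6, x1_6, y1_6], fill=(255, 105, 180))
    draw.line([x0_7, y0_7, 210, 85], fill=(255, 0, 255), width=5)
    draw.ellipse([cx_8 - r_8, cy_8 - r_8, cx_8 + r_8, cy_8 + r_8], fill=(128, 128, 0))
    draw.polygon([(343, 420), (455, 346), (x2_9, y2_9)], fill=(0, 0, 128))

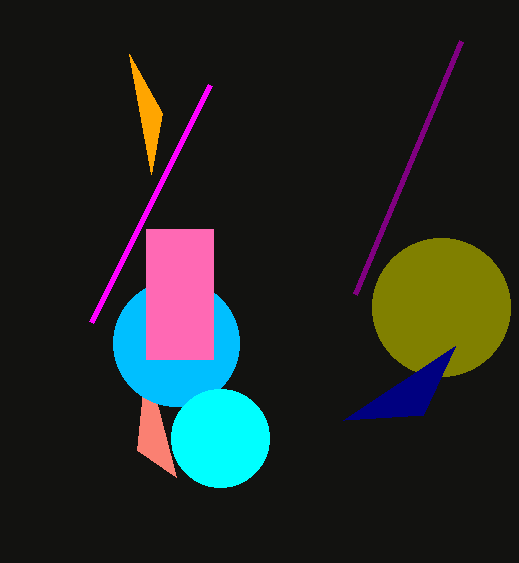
x0_1 = 176; y0_1 = 477; cx_2 = 176; cy_2 = 343; r_2 = 63; cx_3 = 220; cy_3 = 438; r_3 = 49; x2_4 = 162; y2_4 = 113; x0_5 = 355; y0_5 = 294; x0_6 = 146; y0_6 = 229; x1_6 = 213; y1_6 = 359; x0_7 = 91; y0_7 = 322; cx_8 = 441; cy_8 = 307; r_8 = 69; x2_9 = 423; y2_9 = 415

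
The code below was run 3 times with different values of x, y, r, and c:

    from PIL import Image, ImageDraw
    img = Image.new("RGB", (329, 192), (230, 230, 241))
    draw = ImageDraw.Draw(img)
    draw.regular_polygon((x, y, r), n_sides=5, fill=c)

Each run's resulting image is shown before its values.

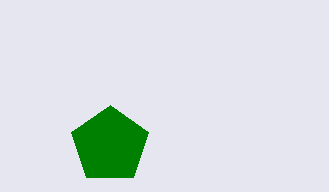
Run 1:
x = 110; y = 145; r = 40; c = 'green'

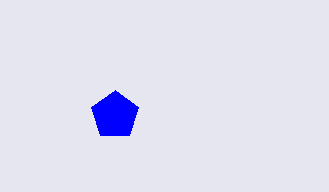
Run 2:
x = 115; y = 115; r = 25; c = 'blue'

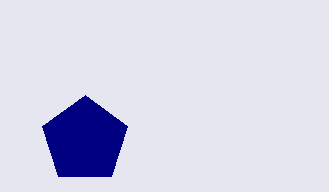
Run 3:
x = 85; y = 140; r = 45; c = 'navy'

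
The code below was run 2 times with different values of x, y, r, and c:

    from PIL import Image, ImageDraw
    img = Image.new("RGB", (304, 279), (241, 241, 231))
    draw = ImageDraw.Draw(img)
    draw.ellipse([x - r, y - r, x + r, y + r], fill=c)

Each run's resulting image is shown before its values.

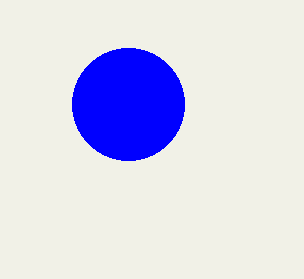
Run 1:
x = 128; y = 104; r = 56; c = 'blue'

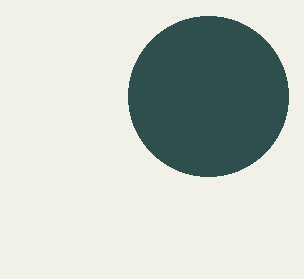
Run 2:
x = 208; y = 96; r = 80; c = 'darkslategray'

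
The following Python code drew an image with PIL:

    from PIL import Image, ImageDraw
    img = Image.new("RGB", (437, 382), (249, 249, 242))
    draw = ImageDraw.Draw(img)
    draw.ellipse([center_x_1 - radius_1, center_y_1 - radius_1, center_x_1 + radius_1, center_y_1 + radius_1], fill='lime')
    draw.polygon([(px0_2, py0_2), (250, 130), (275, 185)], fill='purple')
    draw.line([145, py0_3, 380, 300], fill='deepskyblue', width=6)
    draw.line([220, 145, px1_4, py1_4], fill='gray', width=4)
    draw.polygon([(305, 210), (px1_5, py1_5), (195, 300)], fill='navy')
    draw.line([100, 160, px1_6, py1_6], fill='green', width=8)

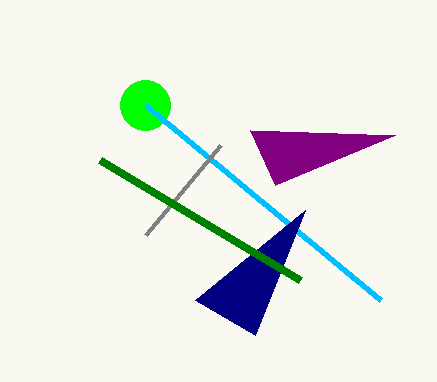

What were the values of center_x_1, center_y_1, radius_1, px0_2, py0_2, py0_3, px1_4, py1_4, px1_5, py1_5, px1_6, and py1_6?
center_x_1 = 145; center_y_1 = 105; radius_1 = 25; px0_2 = 395; py0_2 = 135; py0_3 = 105; px1_4 = 145; py1_4 = 235; px1_5 = 255; py1_5 = 335; px1_6 = 300; py1_6 = 280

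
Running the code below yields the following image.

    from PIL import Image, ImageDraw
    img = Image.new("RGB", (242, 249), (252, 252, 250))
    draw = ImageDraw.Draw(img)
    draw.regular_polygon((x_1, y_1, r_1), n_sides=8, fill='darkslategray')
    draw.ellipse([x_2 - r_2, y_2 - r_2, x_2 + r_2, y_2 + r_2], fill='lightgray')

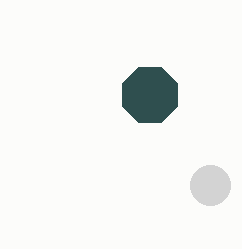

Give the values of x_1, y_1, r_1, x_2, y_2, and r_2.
x_1 = 150; y_1 = 95; r_1 = 30; x_2 = 210; y_2 = 185; r_2 = 20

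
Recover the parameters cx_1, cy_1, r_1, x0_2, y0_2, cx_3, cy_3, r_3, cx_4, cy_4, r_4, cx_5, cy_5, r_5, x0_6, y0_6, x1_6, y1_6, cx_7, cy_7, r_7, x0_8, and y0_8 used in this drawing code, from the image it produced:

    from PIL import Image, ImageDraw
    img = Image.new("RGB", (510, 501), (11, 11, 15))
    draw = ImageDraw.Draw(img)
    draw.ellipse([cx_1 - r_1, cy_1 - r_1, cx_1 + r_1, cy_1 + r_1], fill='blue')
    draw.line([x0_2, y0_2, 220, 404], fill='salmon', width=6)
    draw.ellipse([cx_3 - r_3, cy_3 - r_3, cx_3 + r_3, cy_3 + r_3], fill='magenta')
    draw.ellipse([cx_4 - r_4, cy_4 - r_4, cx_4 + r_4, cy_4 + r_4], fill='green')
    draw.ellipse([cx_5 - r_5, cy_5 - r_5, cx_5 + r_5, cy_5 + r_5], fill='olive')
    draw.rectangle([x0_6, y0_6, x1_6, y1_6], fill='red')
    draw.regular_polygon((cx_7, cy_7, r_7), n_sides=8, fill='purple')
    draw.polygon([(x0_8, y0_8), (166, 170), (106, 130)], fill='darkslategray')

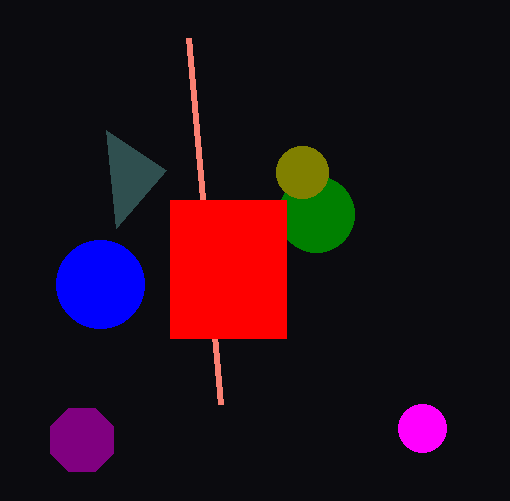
cx_1 = 100
cy_1 = 284
r_1 = 44
x0_2 = 188
y0_2 = 38
cx_3 = 422
cy_3 = 428
r_3 = 24
cx_4 = 316
cy_4 = 214
r_4 = 38
cx_5 = 302
cy_5 = 172
r_5 = 26
x0_6 = 170
y0_6 = 200
x1_6 = 286
y1_6 = 338
cx_7 = 82
cy_7 = 440
r_7 = 34
x0_8 = 116
y0_8 = 228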